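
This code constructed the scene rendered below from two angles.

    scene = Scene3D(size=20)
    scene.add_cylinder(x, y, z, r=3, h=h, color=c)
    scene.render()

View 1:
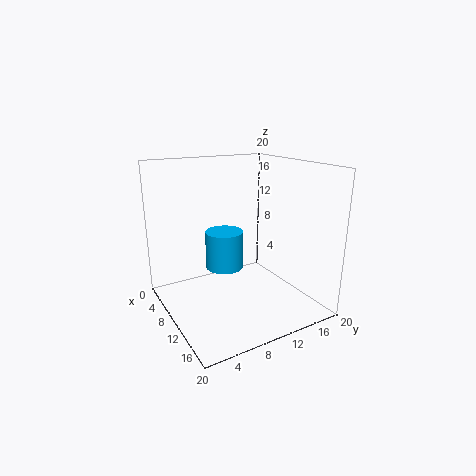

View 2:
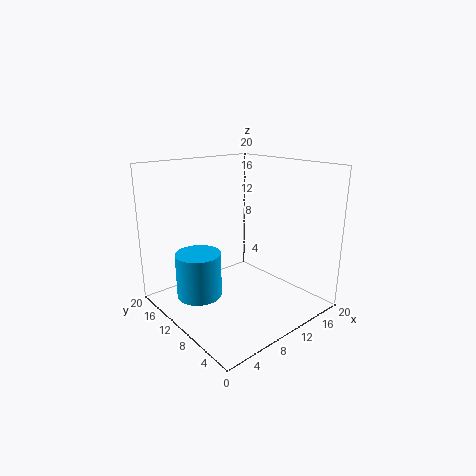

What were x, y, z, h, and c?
x = 4, y = 11, z = 3, h = 6, c = 'deepskyblue'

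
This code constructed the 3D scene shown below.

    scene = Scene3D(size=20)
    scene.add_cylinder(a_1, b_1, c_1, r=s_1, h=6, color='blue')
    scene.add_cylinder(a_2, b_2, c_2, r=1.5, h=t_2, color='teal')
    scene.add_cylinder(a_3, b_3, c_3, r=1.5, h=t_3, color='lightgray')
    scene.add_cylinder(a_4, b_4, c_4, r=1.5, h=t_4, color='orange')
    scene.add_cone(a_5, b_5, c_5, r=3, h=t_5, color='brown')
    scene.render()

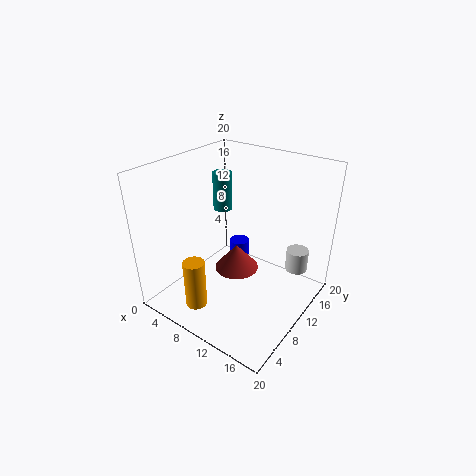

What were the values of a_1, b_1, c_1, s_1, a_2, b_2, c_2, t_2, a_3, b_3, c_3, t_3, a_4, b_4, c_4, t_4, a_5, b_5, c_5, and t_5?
a_1 = 7, b_1 = 14.5, c_1 = 0.5, s_1 = 1.5, a_2 = 3, b_2 = 15.5, c_2 = 10.5, t_2 = 6, a_3 = 17.5, b_3 = 13.5, c_3 = 6, t_3 = 3, a_4 = 7, b_4 = 4, c_4 = 1, t_4 = 7, a_5 = 10.5, b_5 = 9, c_5 = 6, t_5 = 3.5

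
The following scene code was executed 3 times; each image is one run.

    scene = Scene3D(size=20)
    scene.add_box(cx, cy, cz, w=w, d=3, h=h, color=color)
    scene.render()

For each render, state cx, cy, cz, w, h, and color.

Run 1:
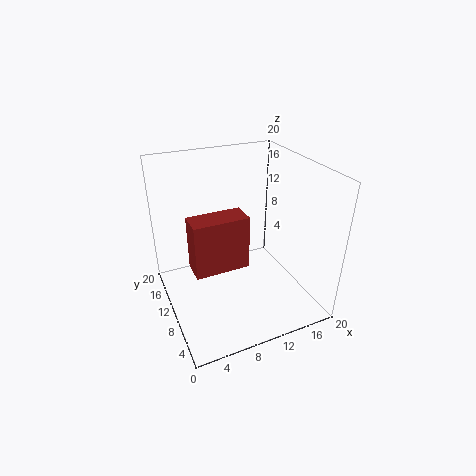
cx = 2, cy = 3.5, cz = 10, w = 6.5, h = 6.5, color = 'brown'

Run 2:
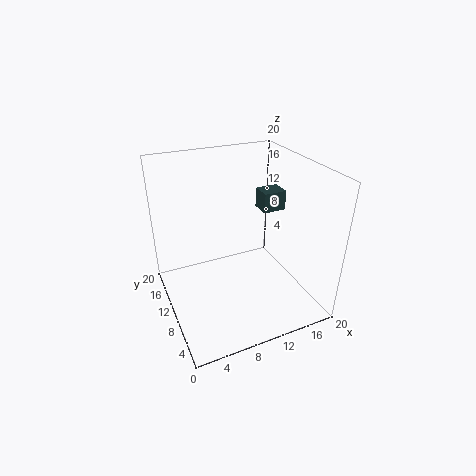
cx = 15.5, cy = 12.5, cz = 11.5, w = 3.5, h = 3, color = 'darkslategray'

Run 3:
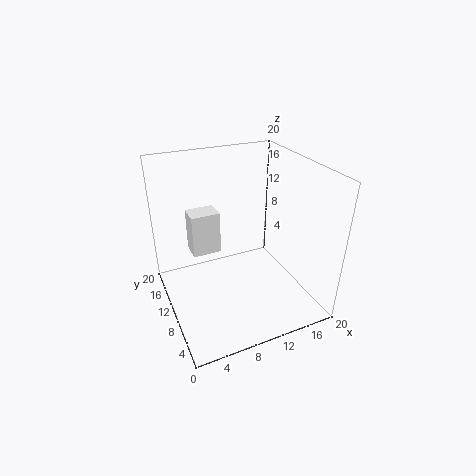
cx = 4, cy = 11.5, cz = 7.5, w = 4, h = 6, color = 'white'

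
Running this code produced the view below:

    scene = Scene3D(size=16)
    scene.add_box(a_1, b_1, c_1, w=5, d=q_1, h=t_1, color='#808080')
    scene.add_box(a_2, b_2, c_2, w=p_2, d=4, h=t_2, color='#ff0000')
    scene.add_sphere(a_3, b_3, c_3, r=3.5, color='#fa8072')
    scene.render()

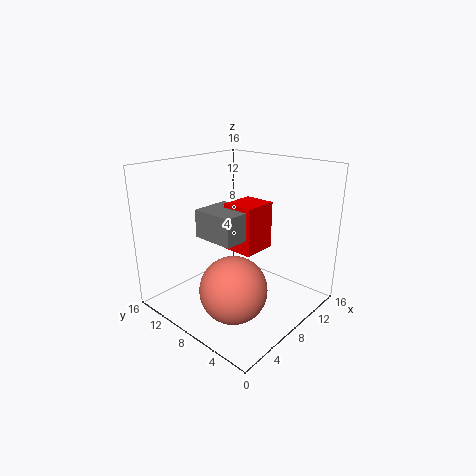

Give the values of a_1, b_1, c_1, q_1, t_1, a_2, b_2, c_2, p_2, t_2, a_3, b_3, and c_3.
a_1 = 7.5; b_1 = 9; c_1 = 6.5; q_1 = 5.5; t_1 = 3.5; a_2 = 10.5; b_2 = 8.5; c_2 = 4.5; p_2 = 4.5; t_2 = 6; a_3 = 4.5; b_3 = 5.5; c_3 = 4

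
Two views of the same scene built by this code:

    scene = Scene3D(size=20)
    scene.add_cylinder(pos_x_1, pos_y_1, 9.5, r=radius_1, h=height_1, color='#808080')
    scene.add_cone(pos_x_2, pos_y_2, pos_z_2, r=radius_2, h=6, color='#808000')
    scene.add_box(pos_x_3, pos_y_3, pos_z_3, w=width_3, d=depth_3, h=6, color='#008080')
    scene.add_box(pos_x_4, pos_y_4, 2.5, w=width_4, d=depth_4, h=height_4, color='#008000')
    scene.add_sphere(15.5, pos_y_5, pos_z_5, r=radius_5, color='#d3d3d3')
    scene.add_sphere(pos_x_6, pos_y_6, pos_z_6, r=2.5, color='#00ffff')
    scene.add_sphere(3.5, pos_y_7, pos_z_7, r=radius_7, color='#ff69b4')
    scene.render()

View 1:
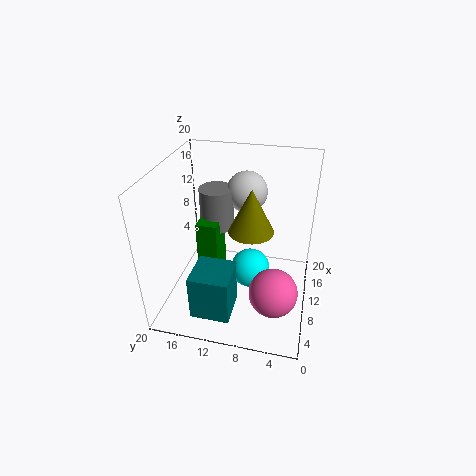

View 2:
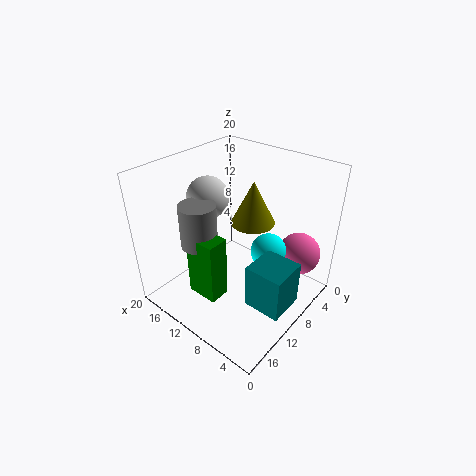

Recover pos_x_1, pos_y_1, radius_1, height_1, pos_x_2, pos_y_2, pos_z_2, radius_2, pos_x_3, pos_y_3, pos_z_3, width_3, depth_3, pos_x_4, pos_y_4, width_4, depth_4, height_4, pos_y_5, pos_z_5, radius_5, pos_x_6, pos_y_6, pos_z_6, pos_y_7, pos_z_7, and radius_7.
pos_x_1 = 13.5, pos_y_1 = 14, radius_1 = 2.5, height_1 = 6, pos_x_2 = 9, pos_y_2 = 8, pos_z_2 = 12, radius_2 = 3, pos_x_3 = 0.5, pos_y_3 = 9, pos_z_3 = 3.5, width_3 = 5, depth_3 = 5, pos_x_4 = 9.5, pos_y_4 = 13, width_4 = 4.5, depth_4 = 3, height_4 = 9, pos_y_5 = 10, pos_z_5 = 14.5, radius_5 = 3, pos_x_6 = 6.5, pos_y_6 = 7.5, pos_z_6 = 8, pos_y_7 = 4, pos_z_7 = 7, radius_7 = 3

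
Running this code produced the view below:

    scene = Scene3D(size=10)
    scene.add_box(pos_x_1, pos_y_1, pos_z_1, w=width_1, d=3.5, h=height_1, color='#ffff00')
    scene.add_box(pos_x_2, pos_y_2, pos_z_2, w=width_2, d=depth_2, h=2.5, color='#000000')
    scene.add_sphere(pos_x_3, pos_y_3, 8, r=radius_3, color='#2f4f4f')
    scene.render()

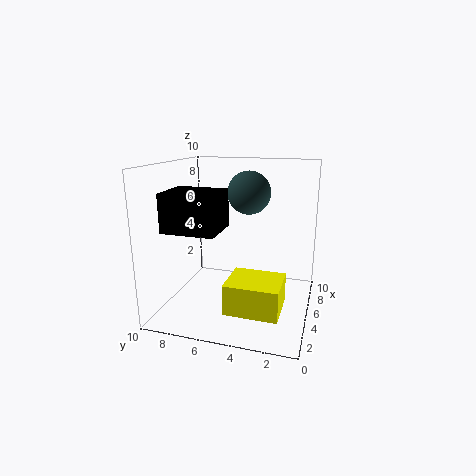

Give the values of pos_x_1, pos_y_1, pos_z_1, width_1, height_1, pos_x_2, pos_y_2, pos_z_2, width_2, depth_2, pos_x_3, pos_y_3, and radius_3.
pos_x_1 = 1.5, pos_y_1 = 1.5, pos_z_1 = 1, width_1 = 3, height_1 = 2, pos_x_2 = 1.5, pos_y_2 = 5.5, pos_z_2 = 6, width_2 = 3, depth_2 = 3.5, pos_x_3 = 6, pos_y_3 = 4.5, radius_3 = 1.5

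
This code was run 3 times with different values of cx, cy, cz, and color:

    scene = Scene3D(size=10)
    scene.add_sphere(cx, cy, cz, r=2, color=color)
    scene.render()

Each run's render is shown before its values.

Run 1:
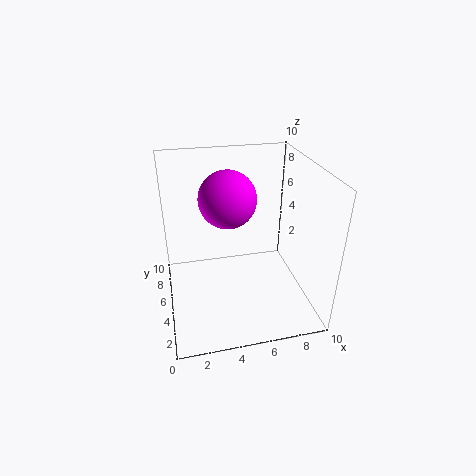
cx = 4.5; cy = 6; cz = 7.5; color = 'magenta'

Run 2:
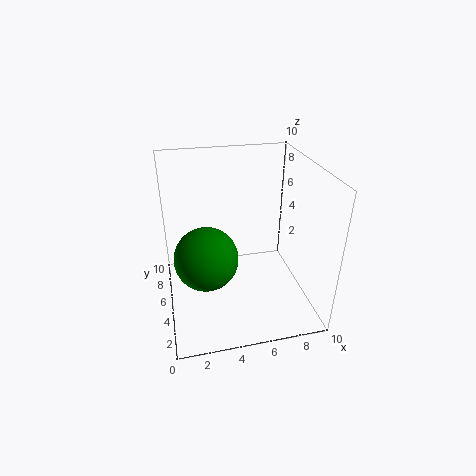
cx = 2.5; cy = 3; cz = 5; color = 'green'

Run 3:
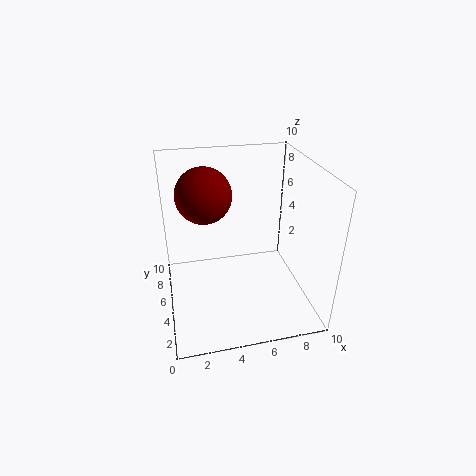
cx = 3; cy = 7; cz = 7.5; color = 'maroon'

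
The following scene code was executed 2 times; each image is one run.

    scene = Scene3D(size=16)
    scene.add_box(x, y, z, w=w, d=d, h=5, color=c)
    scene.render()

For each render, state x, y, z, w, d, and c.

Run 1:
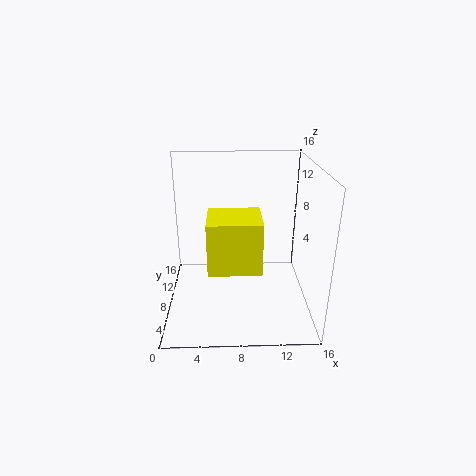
x = 5
y = 1
z = 7.5
w = 5
d = 4.5
c = 'yellow'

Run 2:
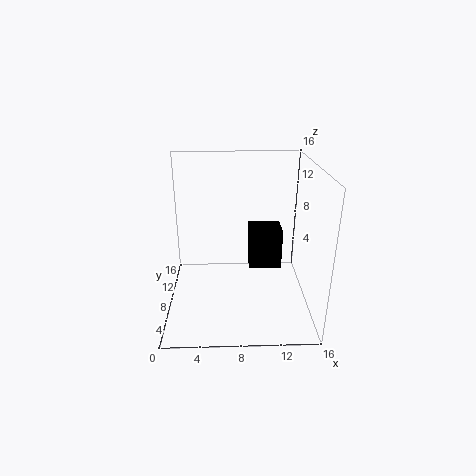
x = 9.5
y = 10.5
z = 2.5
w = 4
d = 3.5
c = 'black'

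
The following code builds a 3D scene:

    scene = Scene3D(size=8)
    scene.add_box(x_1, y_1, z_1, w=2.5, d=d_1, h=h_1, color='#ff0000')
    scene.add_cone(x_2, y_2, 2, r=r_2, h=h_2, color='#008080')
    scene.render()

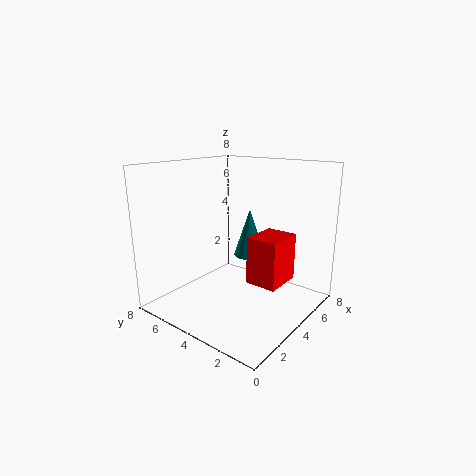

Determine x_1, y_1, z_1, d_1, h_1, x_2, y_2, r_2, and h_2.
x_1 = 5.5, y_1 = 2.5, z_1 = 0.5, d_1 = 2, h_1 = 3, x_2 = 6.5, y_2 = 5, r_2 = 1, h_2 = 3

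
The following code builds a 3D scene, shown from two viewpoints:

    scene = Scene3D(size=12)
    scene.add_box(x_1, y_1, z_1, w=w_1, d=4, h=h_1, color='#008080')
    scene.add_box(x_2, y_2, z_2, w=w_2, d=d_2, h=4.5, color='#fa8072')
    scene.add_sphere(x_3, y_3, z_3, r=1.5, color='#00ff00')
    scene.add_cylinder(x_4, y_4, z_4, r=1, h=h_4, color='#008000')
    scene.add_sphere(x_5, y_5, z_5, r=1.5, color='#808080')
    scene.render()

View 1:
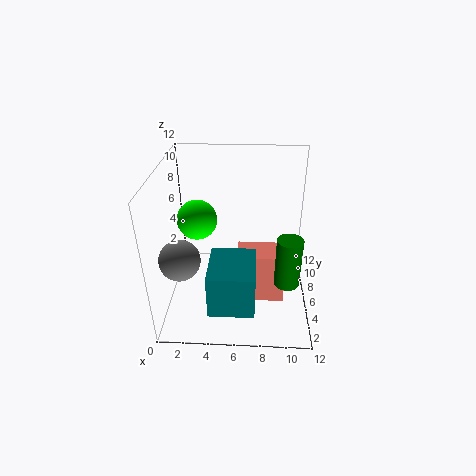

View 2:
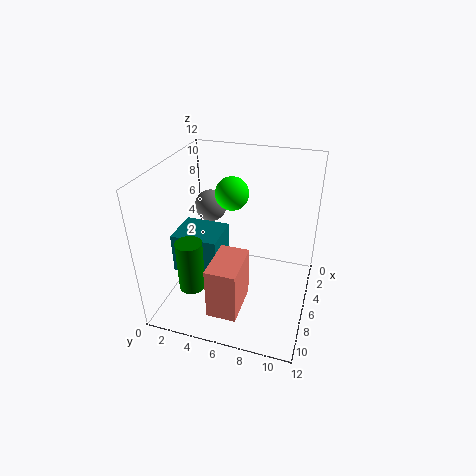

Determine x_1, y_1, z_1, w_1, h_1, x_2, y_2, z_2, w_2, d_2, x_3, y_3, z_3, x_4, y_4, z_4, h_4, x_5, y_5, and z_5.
x_1 = 4, y_1 = 0.5, z_1 = 2.5, w_1 = 3.5, h_1 = 3.5, x_2 = 6, y_2 = 4.5, z_2 = 0.5, w_2 = 4, d_2 = 2.5, x_3 = 3, y_3 = 4.5, z_3 = 8.5, x_4 = 10, y_4 = 3.5, z_4 = 3.5, h_4 = 4, x_5 = 2, y_5 = 2, z_5 = 6.5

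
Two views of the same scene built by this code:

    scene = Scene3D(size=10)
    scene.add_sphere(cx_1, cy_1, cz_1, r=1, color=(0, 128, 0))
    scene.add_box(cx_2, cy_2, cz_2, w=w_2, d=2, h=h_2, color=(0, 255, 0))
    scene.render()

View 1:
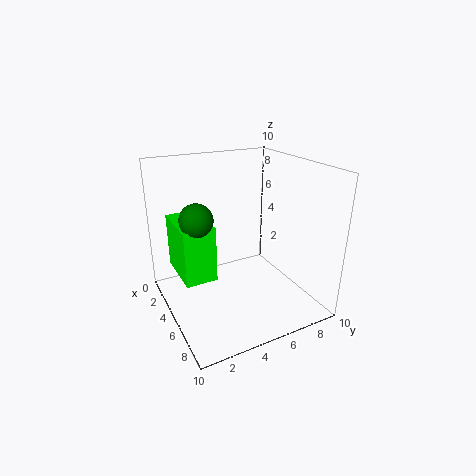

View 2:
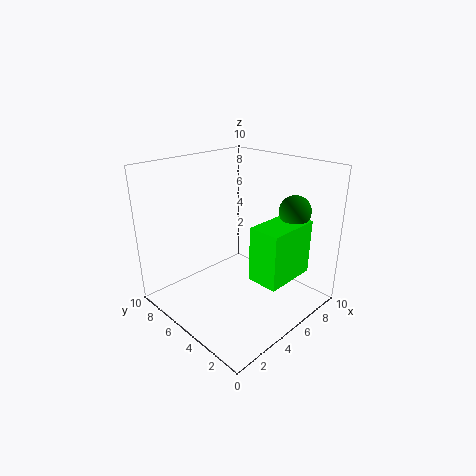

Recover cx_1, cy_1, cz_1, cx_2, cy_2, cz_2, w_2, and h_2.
cx_1 = 6.5
cy_1 = 1.5
cz_1 = 7.5
cx_2 = 3.5
cy_2 = 0.5
cz_2 = 3.5
w_2 = 3.5
h_2 = 3.5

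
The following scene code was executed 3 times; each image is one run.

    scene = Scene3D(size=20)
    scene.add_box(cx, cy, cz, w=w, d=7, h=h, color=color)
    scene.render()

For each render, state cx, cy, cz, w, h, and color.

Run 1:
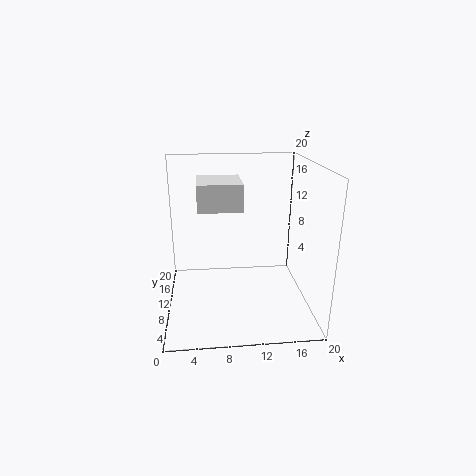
cx = 4.5, cy = 12, cz = 13, w = 6.5, h = 4, color = 'white'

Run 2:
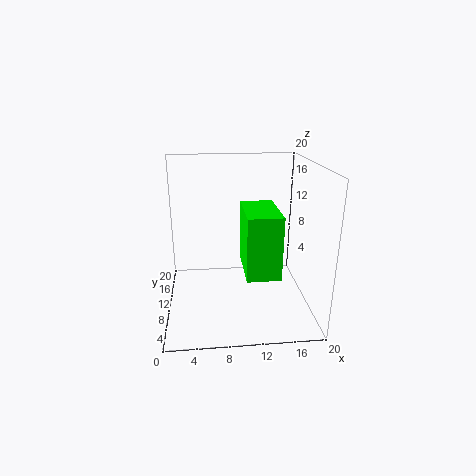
cx = 10, cy = 0.5, cz = 8.5, w = 4, h = 7.5, color = 'lime'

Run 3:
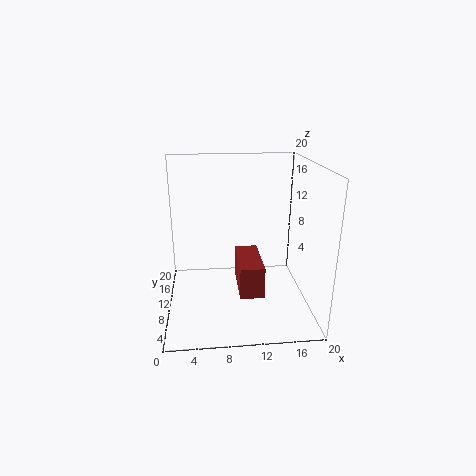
cx = 9.5, cy = 2.5, cz = 5, w = 3, h = 4, color = 'brown'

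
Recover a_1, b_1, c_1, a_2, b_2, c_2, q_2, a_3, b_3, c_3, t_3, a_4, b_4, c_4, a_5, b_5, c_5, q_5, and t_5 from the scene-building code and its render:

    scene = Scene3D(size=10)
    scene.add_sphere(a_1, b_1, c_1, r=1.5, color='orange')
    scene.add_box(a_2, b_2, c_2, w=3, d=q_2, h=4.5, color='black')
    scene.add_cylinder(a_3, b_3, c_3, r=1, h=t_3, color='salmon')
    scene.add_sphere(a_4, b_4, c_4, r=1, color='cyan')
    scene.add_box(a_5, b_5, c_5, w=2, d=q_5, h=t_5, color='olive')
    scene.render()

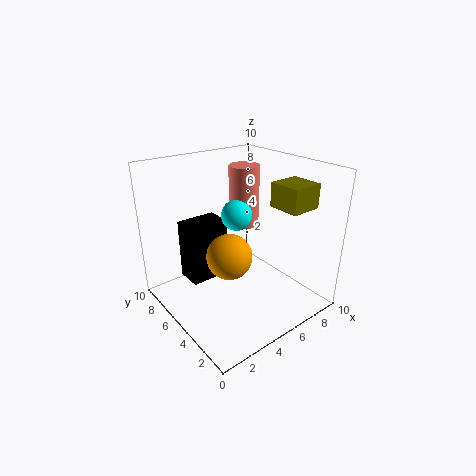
a_1 = 3.5
b_1 = 4
c_1 = 4.5
a_2 = 2.5
b_2 = 7
c_2 = 1
q_2 = 2
a_3 = 5.5
b_3 = 5
c_3 = 6
t_3 = 4
a_4 = 4.5
b_4 = 4.5
c_4 = 7
a_5 = 5.5
b_5 = 0.5
c_5 = 8
q_5 = 2
t_5 = 1.5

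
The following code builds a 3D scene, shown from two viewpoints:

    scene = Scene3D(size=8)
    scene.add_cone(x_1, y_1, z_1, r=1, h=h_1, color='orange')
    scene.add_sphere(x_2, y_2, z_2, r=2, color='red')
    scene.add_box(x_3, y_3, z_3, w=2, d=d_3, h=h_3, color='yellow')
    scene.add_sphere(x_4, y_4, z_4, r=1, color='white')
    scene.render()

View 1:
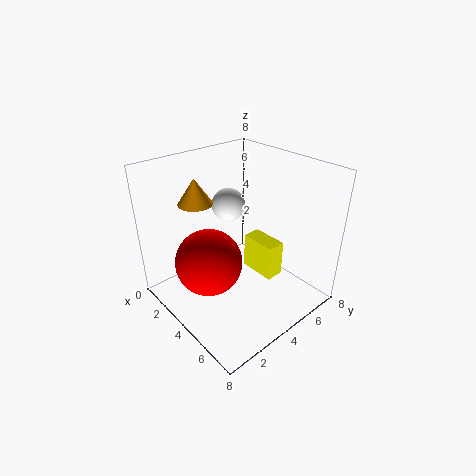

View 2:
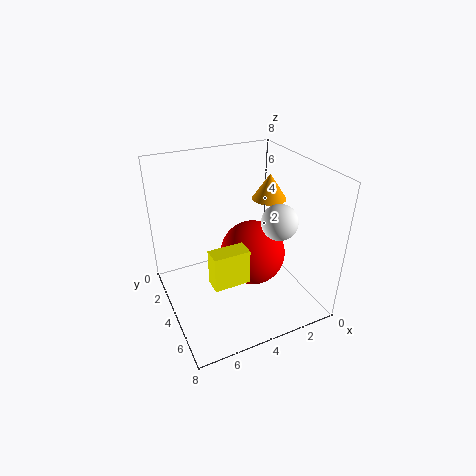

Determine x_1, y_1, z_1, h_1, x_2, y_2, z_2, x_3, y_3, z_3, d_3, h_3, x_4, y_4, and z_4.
x_1 = 1.5; y_1 = 3; z_1 = 5.5; h_1 = 1.5; x_2 = 2.5; y_2 = 3; z_2 = 2; x_3 = 4; y_3 = 4.5; z_3 = 2; d_3 = 1; h_3 = 2; x_4 = 2; y_4 = 5; z_4 = 5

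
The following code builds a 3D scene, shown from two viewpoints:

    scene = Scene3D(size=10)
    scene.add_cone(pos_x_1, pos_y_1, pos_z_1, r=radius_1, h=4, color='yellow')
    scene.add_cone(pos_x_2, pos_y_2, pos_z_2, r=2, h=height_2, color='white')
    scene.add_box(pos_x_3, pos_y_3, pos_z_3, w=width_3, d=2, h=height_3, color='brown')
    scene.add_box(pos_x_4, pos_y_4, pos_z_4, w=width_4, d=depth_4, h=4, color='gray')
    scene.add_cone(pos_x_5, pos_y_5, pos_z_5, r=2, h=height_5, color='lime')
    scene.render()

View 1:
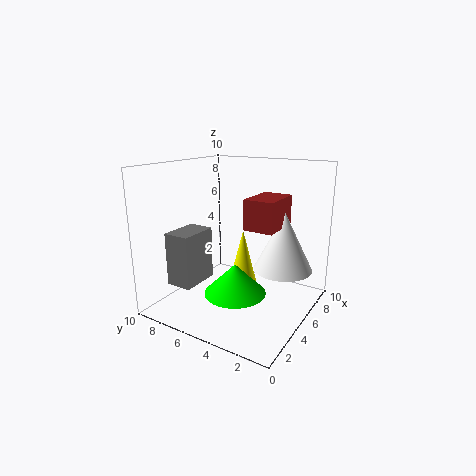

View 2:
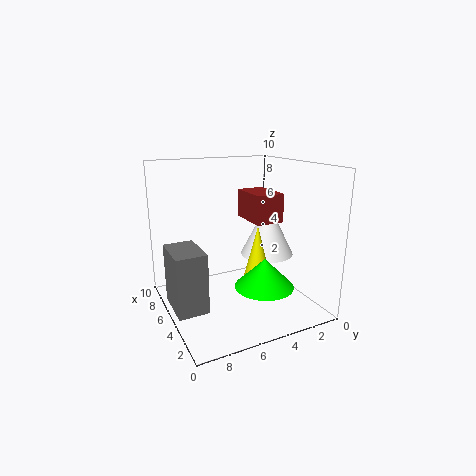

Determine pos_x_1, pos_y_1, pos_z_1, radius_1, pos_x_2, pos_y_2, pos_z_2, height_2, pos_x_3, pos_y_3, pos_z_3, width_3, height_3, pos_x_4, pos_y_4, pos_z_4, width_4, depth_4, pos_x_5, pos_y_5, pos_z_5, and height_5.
pos_x_1 = 4
pos_y_1 = 4
pos_z_1 = 2
radius_1 = 1
pos_x_2 = 6
pos_y_2 = 2
pos_z_2 = 3
height_2 = 4
pos_x_3 = 4
pos_y_3 = 2
pos_z_3 = 6
width_3 = 3
height_3 = 2
pos_x_4 = 3
pos_y_4 = 8
pos_z_4 = 1
width_4 = 3
depth_4 = 2
pos_x_5 = 3
pos_y_5 = 4
pos_z_5 = 2
height_5 = 2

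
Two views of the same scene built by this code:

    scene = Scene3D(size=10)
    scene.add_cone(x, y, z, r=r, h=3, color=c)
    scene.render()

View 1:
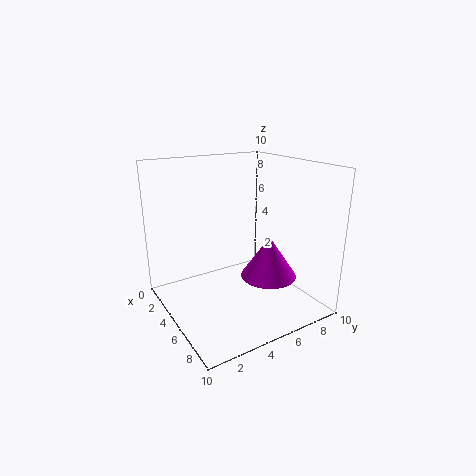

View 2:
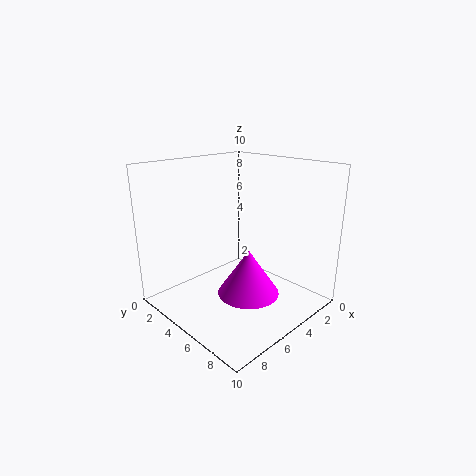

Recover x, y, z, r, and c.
x = 6; y = 7; z = 2; r = 2; c = 'magenta'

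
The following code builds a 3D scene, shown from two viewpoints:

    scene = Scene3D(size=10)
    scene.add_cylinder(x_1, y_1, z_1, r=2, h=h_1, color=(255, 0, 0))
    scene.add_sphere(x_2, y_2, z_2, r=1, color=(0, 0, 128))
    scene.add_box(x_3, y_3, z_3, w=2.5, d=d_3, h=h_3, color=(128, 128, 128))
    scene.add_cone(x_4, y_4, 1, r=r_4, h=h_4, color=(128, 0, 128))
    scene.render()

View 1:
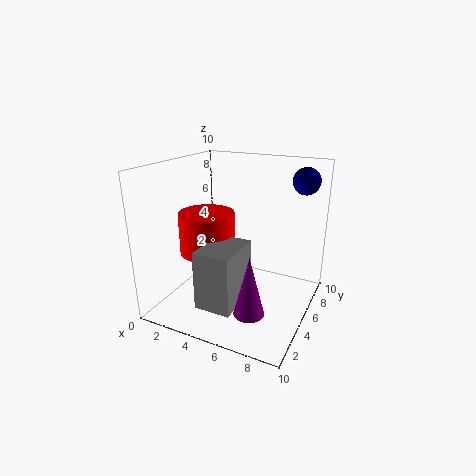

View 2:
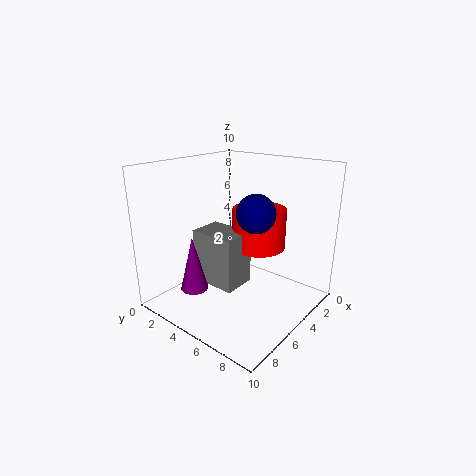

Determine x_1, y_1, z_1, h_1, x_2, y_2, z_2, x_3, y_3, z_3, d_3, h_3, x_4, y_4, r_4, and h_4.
x_1 = 2.5
y_1 = 5
z_1 = 3.5
h_1 = 3
x_2 = 8.5
y_2 = 9
z_2 = 8.5
x_3 = 3.5
y_3 = 1.5
z_3 = 1
d_3 = 3.5
h_3 = 4
x_4 = 7
y_4 = 2.5
r_4 = 1
h_4 = 4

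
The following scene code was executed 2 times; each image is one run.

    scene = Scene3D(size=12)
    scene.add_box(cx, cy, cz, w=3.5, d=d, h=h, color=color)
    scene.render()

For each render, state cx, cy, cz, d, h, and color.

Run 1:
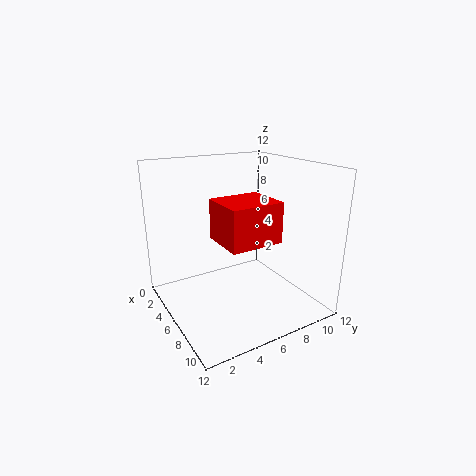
cx = 7; cy = 3; cz = 7; d = 4; h = 3; color = 'red'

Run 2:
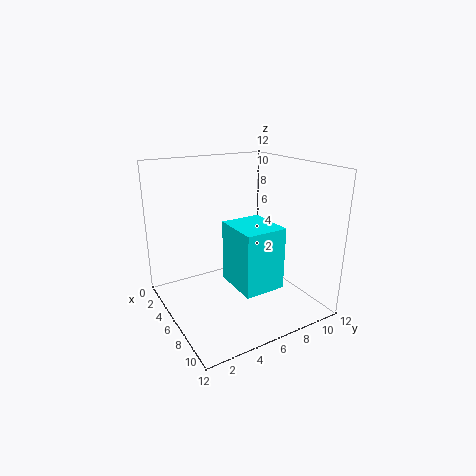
cx = 8; cy = 3.5; cz = 4; d = 3; h = 4.5; color = 'cyan'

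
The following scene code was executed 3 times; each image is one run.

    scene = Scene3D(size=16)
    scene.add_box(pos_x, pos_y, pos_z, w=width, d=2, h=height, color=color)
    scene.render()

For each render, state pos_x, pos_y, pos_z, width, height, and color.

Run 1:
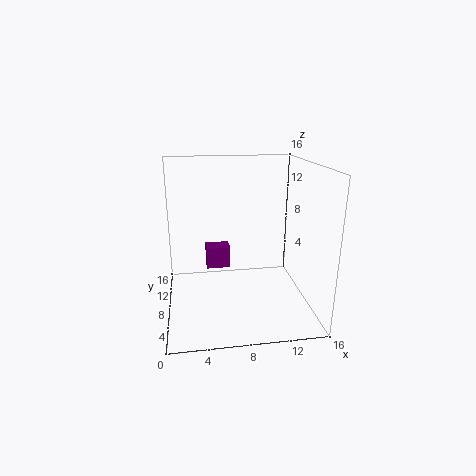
pos_x = 4.5; pos_y = 9; pos_z = 4; width = 2.75; height = 2.5; color = 'purple'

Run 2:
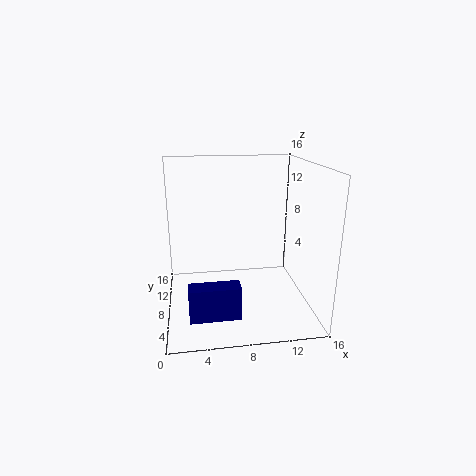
pos_x = 2.25; pos_y = 3.75; pos_z = 0.25; width = 5.5; height = 3.75; color = 'navy'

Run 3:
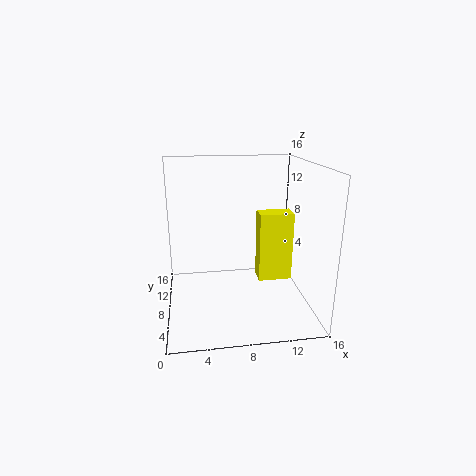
pos_x = 9.75; pos_y = 4.75; pos_z = 4.25; width = 3.5; height = 7.25; color = 'yellow'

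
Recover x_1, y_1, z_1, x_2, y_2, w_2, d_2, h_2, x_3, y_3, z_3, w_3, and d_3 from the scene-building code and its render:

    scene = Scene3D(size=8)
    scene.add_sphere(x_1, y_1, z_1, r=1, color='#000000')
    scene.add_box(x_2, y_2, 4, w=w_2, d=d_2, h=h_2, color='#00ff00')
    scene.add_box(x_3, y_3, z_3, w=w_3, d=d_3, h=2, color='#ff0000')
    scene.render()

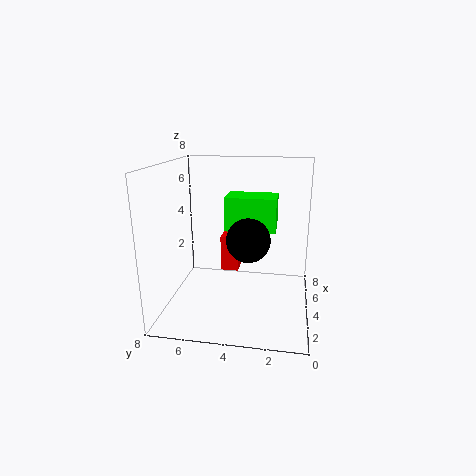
x_1 = 1; y_1 = 3; z_1 = 5; x_2 = 5; y_2 = 2; w_2 = 2; d_2 = 3; h_2 = 2; x_3 = 4; y_3 = 4; z_3 = 2; w_3 = 2; d_3 = 1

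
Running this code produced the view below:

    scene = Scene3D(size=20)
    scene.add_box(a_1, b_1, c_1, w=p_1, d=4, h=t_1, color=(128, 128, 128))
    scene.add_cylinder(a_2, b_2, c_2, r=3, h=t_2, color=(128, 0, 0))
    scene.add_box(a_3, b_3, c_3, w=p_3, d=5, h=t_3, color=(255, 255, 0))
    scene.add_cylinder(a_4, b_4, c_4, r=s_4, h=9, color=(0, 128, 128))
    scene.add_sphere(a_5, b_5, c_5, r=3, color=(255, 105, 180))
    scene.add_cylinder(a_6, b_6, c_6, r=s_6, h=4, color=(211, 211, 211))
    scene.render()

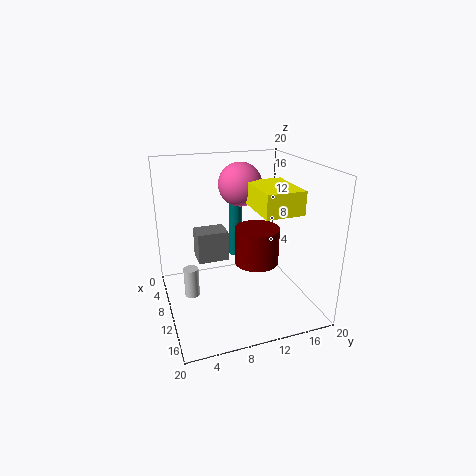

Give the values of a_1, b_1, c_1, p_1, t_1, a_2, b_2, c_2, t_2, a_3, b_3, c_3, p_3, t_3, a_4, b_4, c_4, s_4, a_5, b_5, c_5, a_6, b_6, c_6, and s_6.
a_1 = 9
b_1 = 4
c_1 = 8
p_1 = 3
t_1 = 4
a_2 = 12
b_2 = 12
c_2 = 7
t_2 = 5
a_3 = 10
b_3 = 11
c_3 = 15
p_3 = 7
t_3 = 3
a_4 = 3
b_4 = 12
c_4 = 4
s_4 = 1
a_5 = 8
b_5 = 11
c_5 = 17
a_6 = 11
b_6 = 3
c_6 = 3
s_6 = 1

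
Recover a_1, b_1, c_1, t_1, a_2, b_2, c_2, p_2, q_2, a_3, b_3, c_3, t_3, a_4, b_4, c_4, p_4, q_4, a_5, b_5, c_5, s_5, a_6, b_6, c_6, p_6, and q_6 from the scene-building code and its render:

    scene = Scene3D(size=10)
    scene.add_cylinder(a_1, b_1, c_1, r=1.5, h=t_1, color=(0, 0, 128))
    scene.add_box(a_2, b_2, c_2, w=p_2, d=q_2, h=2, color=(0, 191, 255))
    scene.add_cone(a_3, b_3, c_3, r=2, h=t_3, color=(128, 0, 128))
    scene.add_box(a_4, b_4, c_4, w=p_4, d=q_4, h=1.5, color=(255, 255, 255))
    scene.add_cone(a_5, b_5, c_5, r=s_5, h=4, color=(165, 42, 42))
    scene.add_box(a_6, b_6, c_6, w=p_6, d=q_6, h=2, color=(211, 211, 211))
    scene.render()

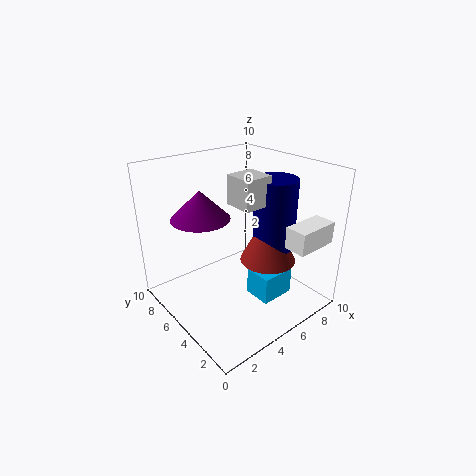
a_1 = 7.5
b_1 = 4
c_1 = 4
t_1 = 5
a_2 = 5.5
b_2 = 2.5
c_2 = 0.5
p_2 = 2.5
q_2 = 2
a_3 = 3
b_3 = 6.5
c_3 = 6.5
t_3 = 2
a_4 = 6.5
b_4 = 0.5
c_4 = 5
p_4 = 3
q_4 = 1.5
a_5 = 7
b_5 = 4
c_5 = 3
s_5 = 2
a_6 = 4.5
b_6 = 3.5
c_6 = 7.5
p_6 = 2
q_6 = 2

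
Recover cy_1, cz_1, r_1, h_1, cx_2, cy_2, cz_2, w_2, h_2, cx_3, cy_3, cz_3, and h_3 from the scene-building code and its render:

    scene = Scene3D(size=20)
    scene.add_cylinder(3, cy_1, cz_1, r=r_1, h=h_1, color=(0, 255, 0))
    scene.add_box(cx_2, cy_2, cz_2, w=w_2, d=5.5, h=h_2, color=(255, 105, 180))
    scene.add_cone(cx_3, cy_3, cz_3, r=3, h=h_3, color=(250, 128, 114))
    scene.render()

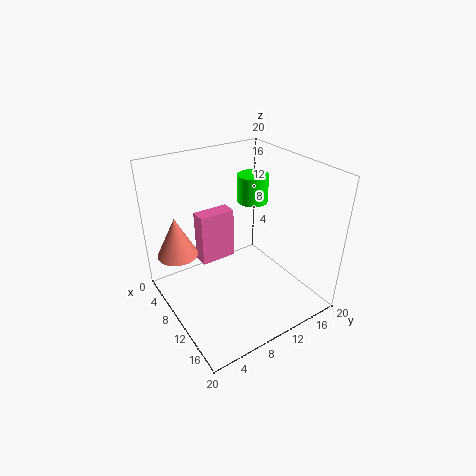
cy_1 = 17.5, cz_1 = 11, r_1 = 2.5, h_1 = 4.5, cx_2 = 2.5, cy_2 = 7, cz_2 = 3.5, w_2 = 2.5, h_2 = 8, cx_3 = 3.5, cy_3 = 3.5, cz_3 = 6, h_3 = 6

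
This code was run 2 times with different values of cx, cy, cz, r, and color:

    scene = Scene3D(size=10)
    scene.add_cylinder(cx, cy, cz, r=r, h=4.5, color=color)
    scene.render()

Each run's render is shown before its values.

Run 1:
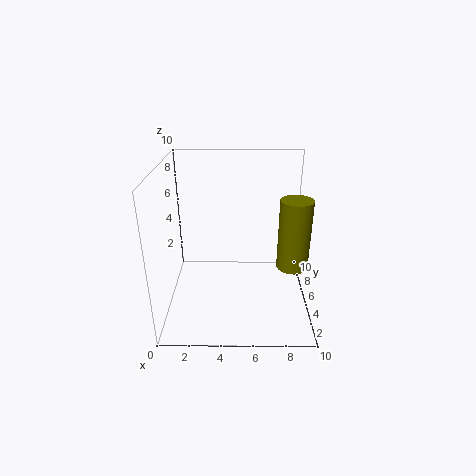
cx = 8.5; cy = 3; cz = 4; r = 1; color = 'olive'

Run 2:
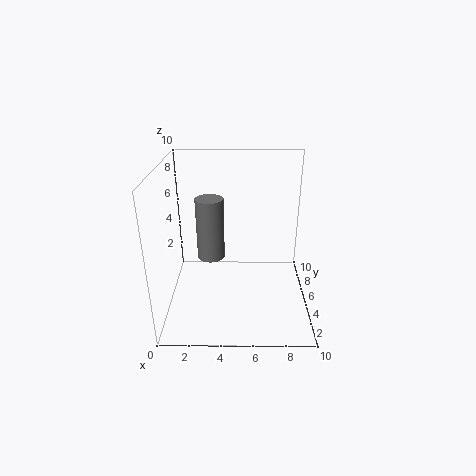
cx = 3; cy = 6; cz = 3; r = 1; color = 'gray'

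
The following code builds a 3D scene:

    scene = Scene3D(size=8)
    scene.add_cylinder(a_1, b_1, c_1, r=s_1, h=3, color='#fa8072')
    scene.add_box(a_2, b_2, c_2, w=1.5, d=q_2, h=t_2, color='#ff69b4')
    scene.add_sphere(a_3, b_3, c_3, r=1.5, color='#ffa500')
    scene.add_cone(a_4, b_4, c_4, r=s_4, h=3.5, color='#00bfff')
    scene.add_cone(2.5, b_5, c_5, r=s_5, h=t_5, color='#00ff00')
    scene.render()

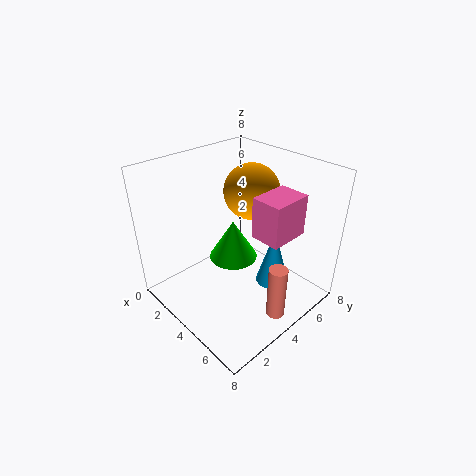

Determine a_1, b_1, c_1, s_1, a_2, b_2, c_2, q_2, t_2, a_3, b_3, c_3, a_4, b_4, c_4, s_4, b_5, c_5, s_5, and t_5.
a_1 = 7
b_1 = 4
c_1 = 0.5
s_1 = 0.5
a_2 = 6
b_2 = 3
c_2 = 5.5
q_2 = 2
t_2 = 2
a_3 = 4
b_3 = 5
c_3 = 6.5
a_4 = 5
b_4 = 6
c_4 = 0.5
s_4 = 1
b_5 = 5
c_5 = 1.5
s_5 = 1.5
t_5 = 2.5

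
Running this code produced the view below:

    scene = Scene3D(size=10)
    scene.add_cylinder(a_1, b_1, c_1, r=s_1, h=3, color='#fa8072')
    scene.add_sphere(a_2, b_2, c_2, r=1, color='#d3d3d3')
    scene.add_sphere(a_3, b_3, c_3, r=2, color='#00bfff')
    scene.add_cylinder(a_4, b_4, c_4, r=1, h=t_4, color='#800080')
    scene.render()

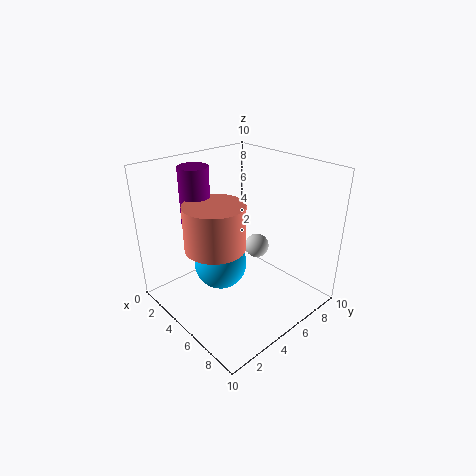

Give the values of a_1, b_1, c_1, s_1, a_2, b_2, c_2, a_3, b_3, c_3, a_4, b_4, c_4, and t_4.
a_1 = 5, b_1 = 3, c_1 = 5, s_1 = 2, a_2 = 3, b_2 = 9, c_2 = 2, a_3 = 3, b_3 = 5, c_3 = 2, a_4 = 3, b_4 = 3, c_4 = 6, t_4 = 4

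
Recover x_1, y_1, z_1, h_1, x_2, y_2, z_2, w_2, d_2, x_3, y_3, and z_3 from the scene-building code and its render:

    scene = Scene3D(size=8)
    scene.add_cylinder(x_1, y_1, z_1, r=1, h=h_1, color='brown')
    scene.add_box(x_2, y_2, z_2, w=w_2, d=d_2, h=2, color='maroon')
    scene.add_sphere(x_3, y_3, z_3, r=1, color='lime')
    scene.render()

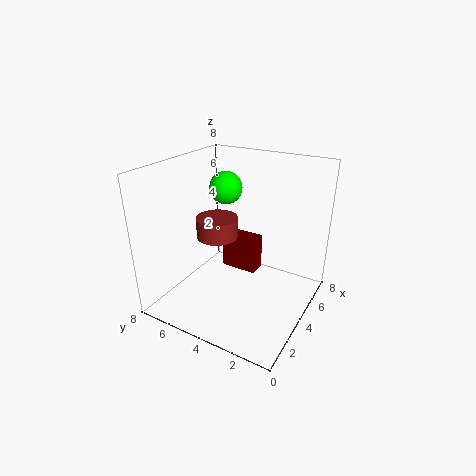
x_1 = 2; y_1 = 4; z_1 = 5; h_1 = 1; x_2 = 4; y_2 = 3; z_2 = 2; w_2 = 1; d_2 = 2; x_3 = 6; y_3 = 6; z_3 = 6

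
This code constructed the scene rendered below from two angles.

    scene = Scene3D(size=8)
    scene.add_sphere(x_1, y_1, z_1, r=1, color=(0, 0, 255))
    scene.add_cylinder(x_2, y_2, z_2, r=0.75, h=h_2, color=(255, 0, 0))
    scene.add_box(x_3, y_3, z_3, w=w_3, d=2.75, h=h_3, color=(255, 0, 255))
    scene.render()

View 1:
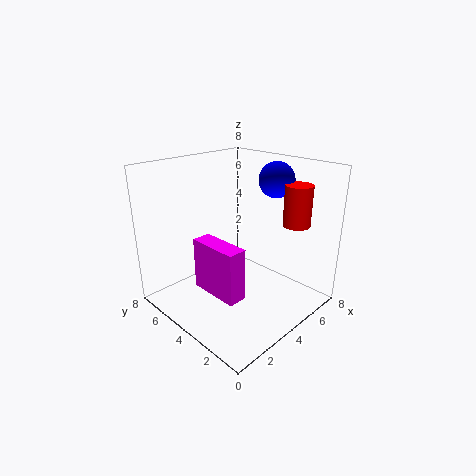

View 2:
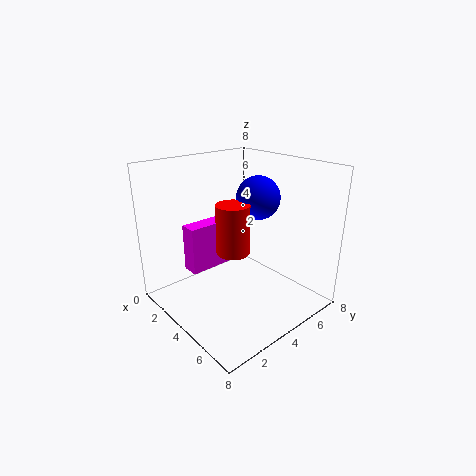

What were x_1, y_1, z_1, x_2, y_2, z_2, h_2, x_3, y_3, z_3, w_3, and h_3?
x_1 = 6.25; y_1 = 3.25; z_1 = 7; x_2 = 6.25; y_2 = 1.75; z_2 = 4.75; h_2 = 2.25; x_3 = 1.5; y_3 = 2; z_3 = 1.75; w_3 = 1; h_3 = 2.75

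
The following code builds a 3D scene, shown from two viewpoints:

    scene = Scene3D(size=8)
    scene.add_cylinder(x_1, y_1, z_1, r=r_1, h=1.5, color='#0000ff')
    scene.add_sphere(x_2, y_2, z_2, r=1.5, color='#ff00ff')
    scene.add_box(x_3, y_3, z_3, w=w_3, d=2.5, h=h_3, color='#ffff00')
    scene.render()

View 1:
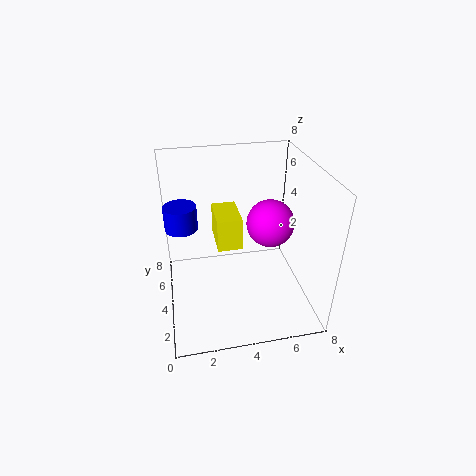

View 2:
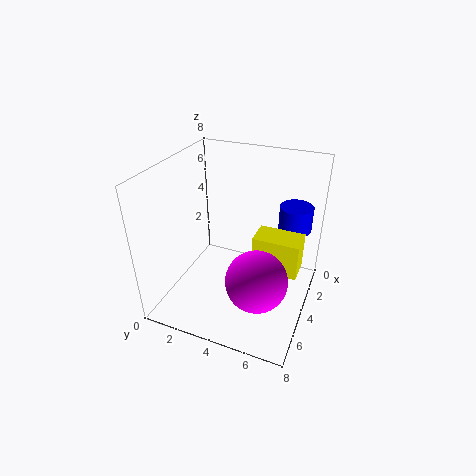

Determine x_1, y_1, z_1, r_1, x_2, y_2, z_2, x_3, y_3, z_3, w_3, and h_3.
x_1 = 1
y_1 = 6.5
z_1 = 3.5
r_1 = 1
x_2 = 6.5
y_2 = 6
z_2 = 3.5
x_3 = 3
y_3 = 5
z_3 = 2.5
w_3 = 1.5
h_3 = 2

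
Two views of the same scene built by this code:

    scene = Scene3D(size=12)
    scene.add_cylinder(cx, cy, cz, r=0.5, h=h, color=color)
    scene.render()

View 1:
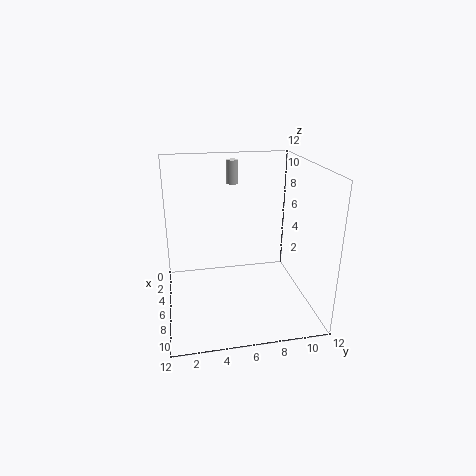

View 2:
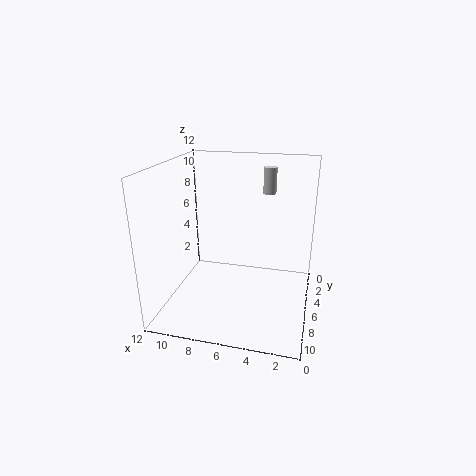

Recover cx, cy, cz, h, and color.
cx = 3.5; cy = 6; cz = 10; h = 2; color = 'lightgray'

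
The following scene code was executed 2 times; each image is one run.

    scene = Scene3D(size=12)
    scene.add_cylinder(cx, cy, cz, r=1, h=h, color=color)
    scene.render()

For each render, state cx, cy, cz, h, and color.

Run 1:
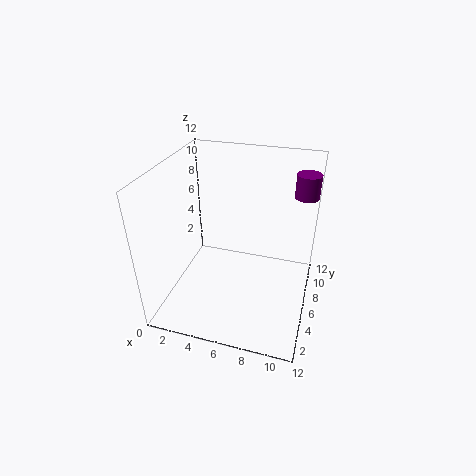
cx = 11
cy = 9
cz = 9
h = 2
color = 'purple'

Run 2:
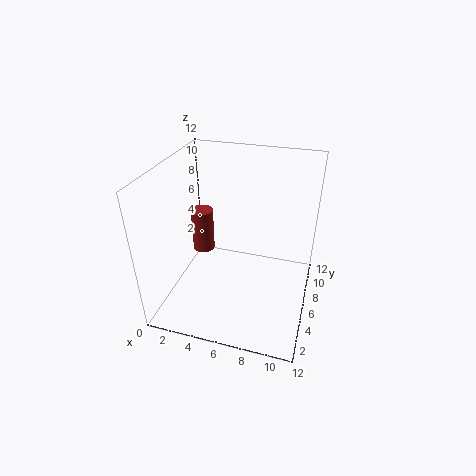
cx = 2
cy = 8
cz = 3
h = 4
color = 'brown'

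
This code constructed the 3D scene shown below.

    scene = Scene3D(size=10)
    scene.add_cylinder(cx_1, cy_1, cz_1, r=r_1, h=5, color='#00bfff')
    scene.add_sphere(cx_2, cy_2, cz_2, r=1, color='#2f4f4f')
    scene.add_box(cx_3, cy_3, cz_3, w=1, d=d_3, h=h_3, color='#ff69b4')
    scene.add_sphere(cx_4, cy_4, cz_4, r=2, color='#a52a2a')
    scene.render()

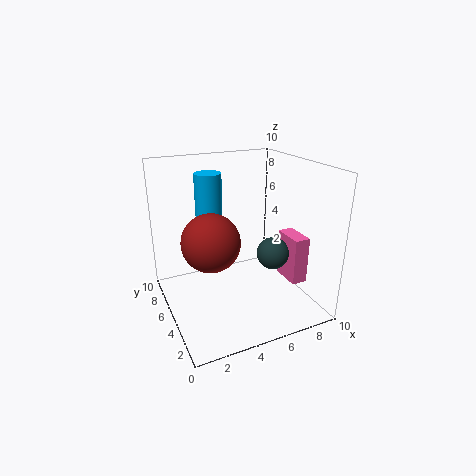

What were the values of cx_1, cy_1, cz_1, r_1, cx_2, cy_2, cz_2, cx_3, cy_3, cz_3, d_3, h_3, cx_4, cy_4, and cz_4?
cx_1 = 4, cy_1 = 8, cz_1 = 4, r_1 = 1, cx_2 = 6, cy_2 = 2, cz_2 = 5, cx_3 = 7, cy_3 = 1, cz_3 = 3, d_3 = 2, h_3 = 3, cx_4 = 3, cy_4 = 5, cz_4 = 5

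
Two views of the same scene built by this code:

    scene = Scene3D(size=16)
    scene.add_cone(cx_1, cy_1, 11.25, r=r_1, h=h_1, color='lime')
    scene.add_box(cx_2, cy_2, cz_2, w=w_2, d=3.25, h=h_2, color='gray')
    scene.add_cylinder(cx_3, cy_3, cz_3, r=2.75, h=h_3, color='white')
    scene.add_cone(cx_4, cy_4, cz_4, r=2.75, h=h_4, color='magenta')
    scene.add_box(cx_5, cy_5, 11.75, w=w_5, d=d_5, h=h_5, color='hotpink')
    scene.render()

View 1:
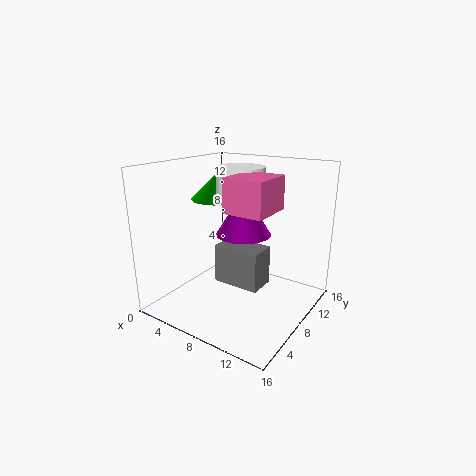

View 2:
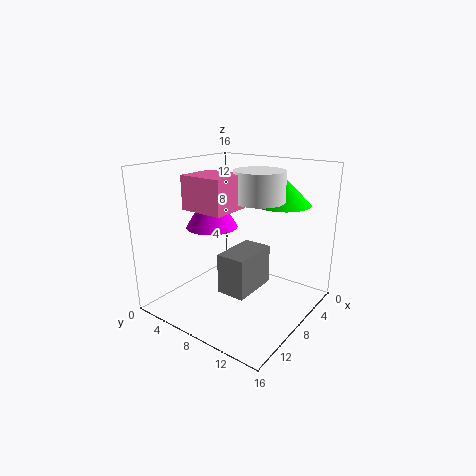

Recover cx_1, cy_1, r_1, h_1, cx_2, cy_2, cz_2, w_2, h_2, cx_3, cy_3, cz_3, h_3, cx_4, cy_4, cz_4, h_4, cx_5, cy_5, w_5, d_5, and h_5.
cx_1 = 3.25; cy_1 = 10.75; r_1 = 3.25; h_1 = 3.25; cx_2 = 5.25; cy_2 = 7.25; cz_2 = 2.25; w_2 = 5.5; h_2 = 4.5; cx_3 = 7; cy_3 = 10; cz_3 = 12.25; h_3 = 3.25; cx_4 = 10; cy_4 = 6; cz_4 = 9.5; h_4 = 4.5; cx_5 = 8.5; cy_5 = 4.5; w_5 = 4.25; d_5 = 4.75; h_5 = 3.5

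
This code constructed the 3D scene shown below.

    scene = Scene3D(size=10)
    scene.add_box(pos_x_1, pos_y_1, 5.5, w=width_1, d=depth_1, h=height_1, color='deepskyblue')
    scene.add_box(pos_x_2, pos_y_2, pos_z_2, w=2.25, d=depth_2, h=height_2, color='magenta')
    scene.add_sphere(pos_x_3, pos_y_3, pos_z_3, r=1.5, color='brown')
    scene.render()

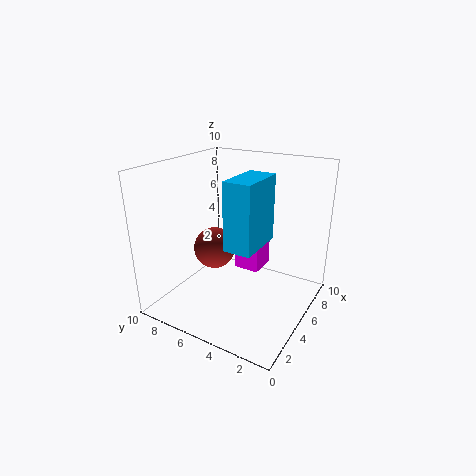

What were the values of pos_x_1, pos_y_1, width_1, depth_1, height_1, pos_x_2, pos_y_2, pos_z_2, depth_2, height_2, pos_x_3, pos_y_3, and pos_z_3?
pos_x_1 = 2
pos_y_1 = 2.5
width_1 = 3.25
depth_1 = 1.75
height_1 = 4.25
pos_x_2 = 7.5
pos_y_2 = 4.75
pos_z_2 = 1
depth_2 = 2
height_2 = 2.75
pos_x_3 = 5
pos_y_3 = 7
pos_z_3 = 3.75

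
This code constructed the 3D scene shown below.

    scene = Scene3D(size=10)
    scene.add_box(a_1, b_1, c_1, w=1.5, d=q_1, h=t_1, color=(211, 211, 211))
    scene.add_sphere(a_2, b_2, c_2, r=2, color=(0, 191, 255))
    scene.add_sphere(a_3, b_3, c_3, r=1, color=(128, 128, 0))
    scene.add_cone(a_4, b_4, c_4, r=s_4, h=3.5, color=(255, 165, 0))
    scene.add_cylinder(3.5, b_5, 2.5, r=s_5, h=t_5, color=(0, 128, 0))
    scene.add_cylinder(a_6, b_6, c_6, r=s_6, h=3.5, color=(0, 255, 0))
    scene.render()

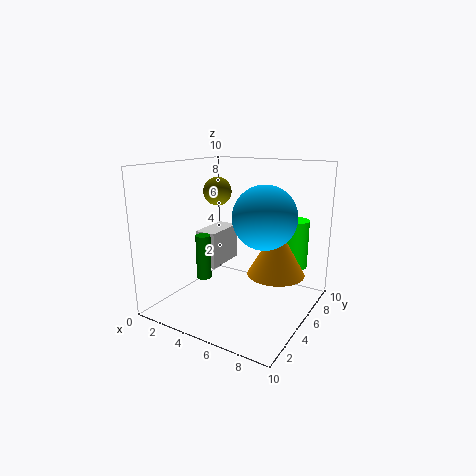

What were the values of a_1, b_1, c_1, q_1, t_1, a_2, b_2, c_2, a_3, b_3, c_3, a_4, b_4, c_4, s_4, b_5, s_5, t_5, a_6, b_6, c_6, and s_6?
a_1 = 2.5
b_1 = 3.5
c_1 = 3
q_1 = 3
t_1 = 2.5
a_2 = 7.5
b_2 = 4
c_2 = 7
a_3 = 3
b_3 = 5.5
c_3 = 8
a_4 = 7.5
b_4 = 6
c_4 = 2.5
s_4 = 2
b_5 = 3
s_5 = 0.5
t_5 = 3
a_6 = 8
b_6 = 8
c_6 = 2.5
s_6 = 1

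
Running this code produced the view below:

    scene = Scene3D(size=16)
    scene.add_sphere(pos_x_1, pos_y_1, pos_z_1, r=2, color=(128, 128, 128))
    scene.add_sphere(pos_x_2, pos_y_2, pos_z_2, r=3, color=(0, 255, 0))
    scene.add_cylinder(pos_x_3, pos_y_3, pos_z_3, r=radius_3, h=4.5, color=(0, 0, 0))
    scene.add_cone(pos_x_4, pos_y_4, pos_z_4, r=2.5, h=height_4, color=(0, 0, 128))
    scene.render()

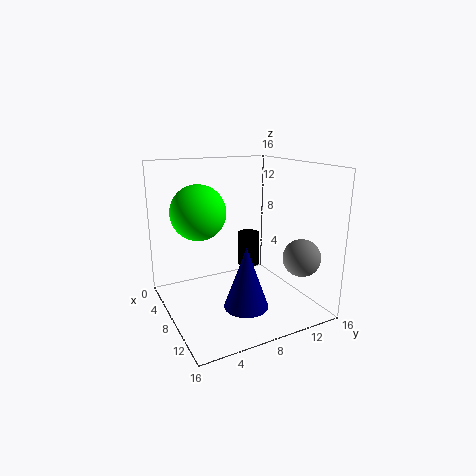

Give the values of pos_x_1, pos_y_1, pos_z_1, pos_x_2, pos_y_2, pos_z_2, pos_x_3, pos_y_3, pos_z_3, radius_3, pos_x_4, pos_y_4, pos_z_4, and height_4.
pos_x_1 = 13; pos_y_1 = 13; pos_z_1 = 6.5; pos_x_2 = 6.5; pos_y_2 = 4; pos_z_2 = 11; pos_x_3 = 1.5; pos_y_3 = 13; pos_z_3 = 1.5; radius_3 = 1.5; pos_x_4 = 10; pos_y_4 = 8; pos_z_4 = 0.5; height_4 = 7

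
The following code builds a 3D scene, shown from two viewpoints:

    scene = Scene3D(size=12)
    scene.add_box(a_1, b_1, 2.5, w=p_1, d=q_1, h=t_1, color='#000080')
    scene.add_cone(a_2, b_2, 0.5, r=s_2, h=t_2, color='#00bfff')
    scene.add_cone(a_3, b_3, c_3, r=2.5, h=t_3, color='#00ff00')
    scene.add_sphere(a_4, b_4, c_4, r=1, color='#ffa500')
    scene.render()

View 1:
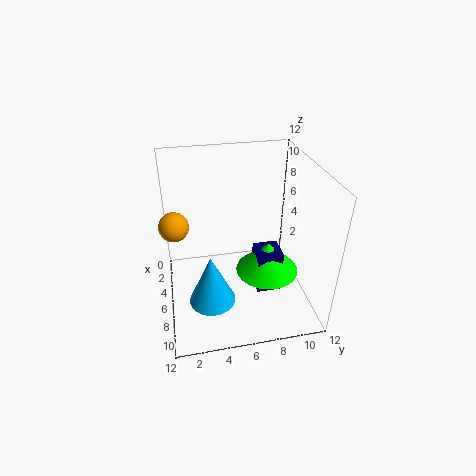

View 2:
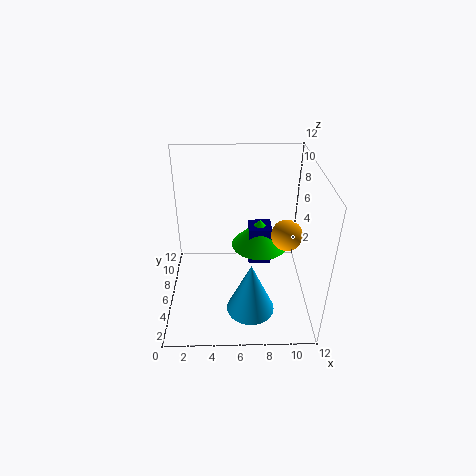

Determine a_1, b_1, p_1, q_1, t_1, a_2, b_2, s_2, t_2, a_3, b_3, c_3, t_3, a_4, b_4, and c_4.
a_1 = 7; b_1 = 7; p_1 = 2; q_1 = 2; t_1 = 3.5; a_2 = 7; b_2 = 3.5; s_2 = 2; t_2 = 4.5; a_3 = 8; b_3 = 8; c_3 = 4; t_3 = 2.5; a_4 = 9; b_4 = 1; c_4 = 9.5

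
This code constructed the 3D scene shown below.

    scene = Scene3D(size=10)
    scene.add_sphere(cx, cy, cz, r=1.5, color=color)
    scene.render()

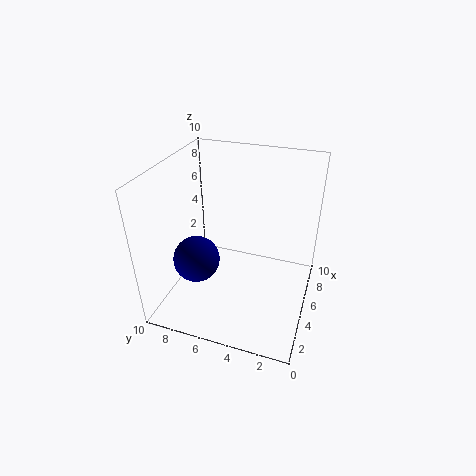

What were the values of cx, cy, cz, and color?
cx = 2.5
cy = 7
cz = 4.5
color = 'navy'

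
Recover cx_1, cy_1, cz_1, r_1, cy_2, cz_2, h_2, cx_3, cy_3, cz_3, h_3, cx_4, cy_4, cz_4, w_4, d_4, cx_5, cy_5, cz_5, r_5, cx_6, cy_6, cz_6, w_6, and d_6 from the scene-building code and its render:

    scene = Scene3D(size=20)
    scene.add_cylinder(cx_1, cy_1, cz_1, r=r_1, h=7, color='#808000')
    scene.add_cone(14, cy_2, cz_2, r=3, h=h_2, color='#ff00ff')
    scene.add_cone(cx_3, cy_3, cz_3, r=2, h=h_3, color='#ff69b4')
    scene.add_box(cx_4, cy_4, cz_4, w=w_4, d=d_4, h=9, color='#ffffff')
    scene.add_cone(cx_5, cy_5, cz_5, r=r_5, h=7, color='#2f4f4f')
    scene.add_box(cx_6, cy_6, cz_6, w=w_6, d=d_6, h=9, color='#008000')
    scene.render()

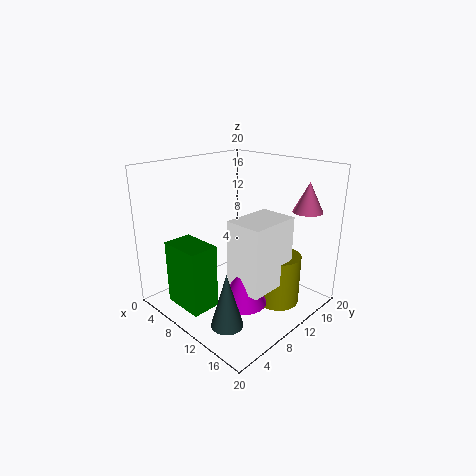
cx_1 = 15; cy_1 = 13; cz_1 = 1; r_1 = 3; cy_2 = 7; cz_2 = 3; h_2 = 6; cx_3 = 17; cy_3 = 16; cz_3 = 14; h_3 = 4; cx_4 = 12; cy_4 = 6; cz_4 = 5; w_4 = 5; d_4 = 7; cx_5 = 15; cy_5 = 3; cz_5 = 2; r_5 = 2; cx_6 = 4; cy_6 = 2; cz_6 = 1; w_6 = 6; d_6 = 4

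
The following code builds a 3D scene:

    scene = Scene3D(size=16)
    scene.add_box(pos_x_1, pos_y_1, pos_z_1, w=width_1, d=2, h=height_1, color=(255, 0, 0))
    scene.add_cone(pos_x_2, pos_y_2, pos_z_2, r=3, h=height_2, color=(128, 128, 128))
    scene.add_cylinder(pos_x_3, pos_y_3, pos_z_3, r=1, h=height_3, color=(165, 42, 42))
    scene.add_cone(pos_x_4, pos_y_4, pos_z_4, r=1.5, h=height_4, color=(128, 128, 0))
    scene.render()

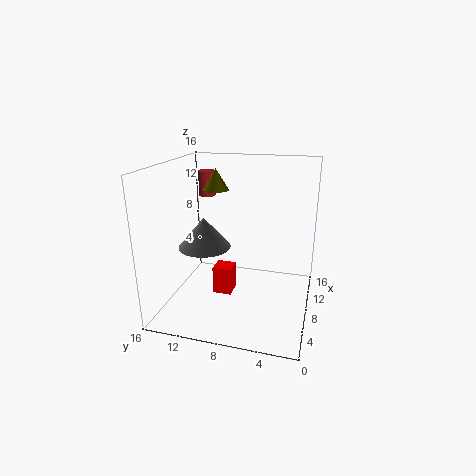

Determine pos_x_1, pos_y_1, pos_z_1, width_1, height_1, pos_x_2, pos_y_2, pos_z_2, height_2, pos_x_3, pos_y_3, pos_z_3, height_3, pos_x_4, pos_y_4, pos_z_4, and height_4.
pos_x_1 = 5
pos_y_1 = 8
pos_z_1 = 2.5
width_1 = 2
height_1 = 3
pos_x_2 = 8
pos_y_2 = 12
pos_z_2 = 6.5
height_2 = 3.5
pos_x_3 = 12
pos_y_3 = 13
pos_z_3 = 11.5
height_3 = 3
pos_x_4 = 11
pos_y_4 = 11.5
pos_z_4 = 12.5
height_4 = 2.5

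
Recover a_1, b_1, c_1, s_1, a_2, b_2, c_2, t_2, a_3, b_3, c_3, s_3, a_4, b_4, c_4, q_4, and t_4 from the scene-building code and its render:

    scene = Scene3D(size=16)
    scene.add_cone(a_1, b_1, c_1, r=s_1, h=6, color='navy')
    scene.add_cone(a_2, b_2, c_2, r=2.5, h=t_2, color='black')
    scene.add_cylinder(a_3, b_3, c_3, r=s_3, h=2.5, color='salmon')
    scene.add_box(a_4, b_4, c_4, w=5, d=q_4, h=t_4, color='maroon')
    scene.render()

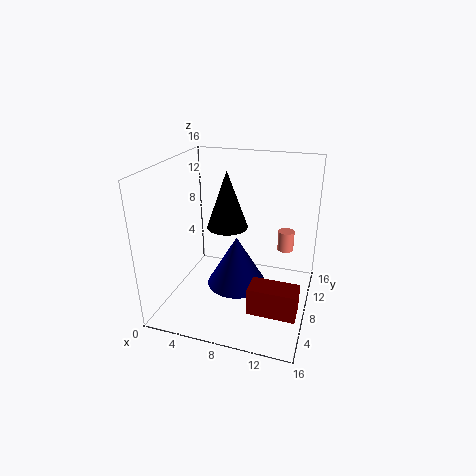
a_1 = 7.5; b_1 = 9; c_1 = 1.5; s_1 = 3.5; a_2 = 5.5; b_2 = 11.5; c_2 = 7.5; t_2 = 7; a_3 = 12.5; b_3 = 13.5; c_3 = 4.5; s_3 = 1; a_4 = 10.5; b_4 = 3; c_4 = 2; q_4 = 2.5; t_4 = 3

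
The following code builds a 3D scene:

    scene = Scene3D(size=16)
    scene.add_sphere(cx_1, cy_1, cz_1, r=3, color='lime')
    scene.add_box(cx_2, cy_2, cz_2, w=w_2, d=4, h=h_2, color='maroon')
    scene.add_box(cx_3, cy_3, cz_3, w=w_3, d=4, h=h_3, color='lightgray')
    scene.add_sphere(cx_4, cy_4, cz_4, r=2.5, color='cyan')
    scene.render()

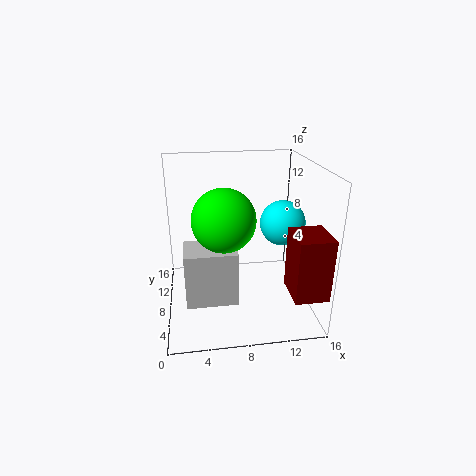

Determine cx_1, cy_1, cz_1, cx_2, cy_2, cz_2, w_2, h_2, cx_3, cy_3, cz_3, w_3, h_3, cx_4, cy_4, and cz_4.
cx_1 = 6, cy_1 = 3.5, cz_1 = 12, cx_2 = 12.5, cy_2 = 0.5, cz_2 = 4, w_2 = 3.5, h_2 = 6.5, cx_3 = 2, cy_3 = 4, cz_3 = 2, w_3 = 5.5, h_3 = 6, cx_4 = 13, cy_4 = 8, cz_4 = 9.5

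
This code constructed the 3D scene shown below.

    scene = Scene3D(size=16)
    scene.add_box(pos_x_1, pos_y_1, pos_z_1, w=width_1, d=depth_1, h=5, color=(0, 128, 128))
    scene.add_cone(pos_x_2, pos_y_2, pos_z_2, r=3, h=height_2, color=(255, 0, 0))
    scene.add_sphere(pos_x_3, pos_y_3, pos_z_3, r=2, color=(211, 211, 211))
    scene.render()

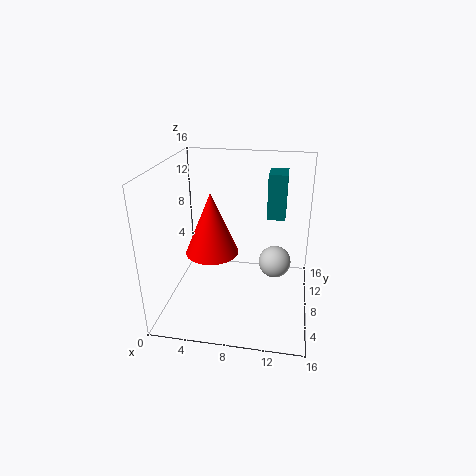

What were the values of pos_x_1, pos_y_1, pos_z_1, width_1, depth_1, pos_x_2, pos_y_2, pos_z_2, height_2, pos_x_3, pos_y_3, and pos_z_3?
pos_x_1 = 11, pos_y_1 = 9, pos_z_1 = 10, width_1 = 2, depth_1 = 3, pos_x_2 = 5, pos_y_2 = 8, pos_z_2 = 6, height_2 = 7, pos_x_3 = 12, pos_y_3 = 12, pos_z_3 = 3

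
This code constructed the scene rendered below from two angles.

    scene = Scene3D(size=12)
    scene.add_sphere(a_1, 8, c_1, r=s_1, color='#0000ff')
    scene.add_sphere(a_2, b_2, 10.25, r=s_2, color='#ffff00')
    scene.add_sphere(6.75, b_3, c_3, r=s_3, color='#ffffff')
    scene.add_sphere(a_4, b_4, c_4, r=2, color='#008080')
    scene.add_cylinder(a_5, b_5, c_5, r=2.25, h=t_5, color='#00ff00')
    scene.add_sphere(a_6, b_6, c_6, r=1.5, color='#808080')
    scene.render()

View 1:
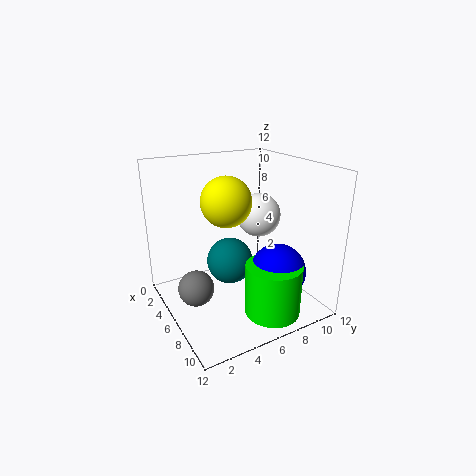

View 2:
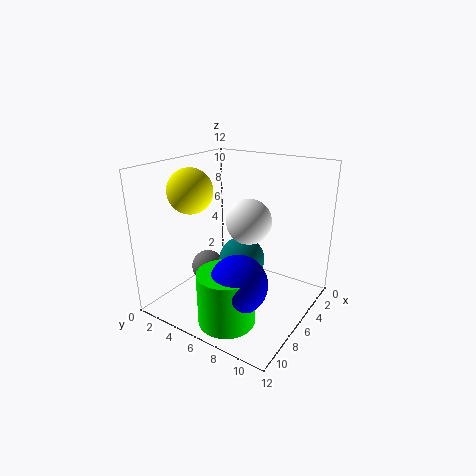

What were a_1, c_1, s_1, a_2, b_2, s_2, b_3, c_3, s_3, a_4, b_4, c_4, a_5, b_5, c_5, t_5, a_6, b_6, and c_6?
a_1 = 9; c_1 = 3.75; s_1 = 2.25; a_2 = 8.75; b_2 = 3.5; s_2 = 1.75; b_3 = 7.5; c_3 = 8; s_3 = 1.75; a_4 = 5; b_4 = 5.75; c_4 = 3.5; a_5 = 9.5; b_5 = 7.25; c_5 = 0.5; t_5 = 4.25; a_6 = 5.5; b_6 = 2.25; c_6 = 2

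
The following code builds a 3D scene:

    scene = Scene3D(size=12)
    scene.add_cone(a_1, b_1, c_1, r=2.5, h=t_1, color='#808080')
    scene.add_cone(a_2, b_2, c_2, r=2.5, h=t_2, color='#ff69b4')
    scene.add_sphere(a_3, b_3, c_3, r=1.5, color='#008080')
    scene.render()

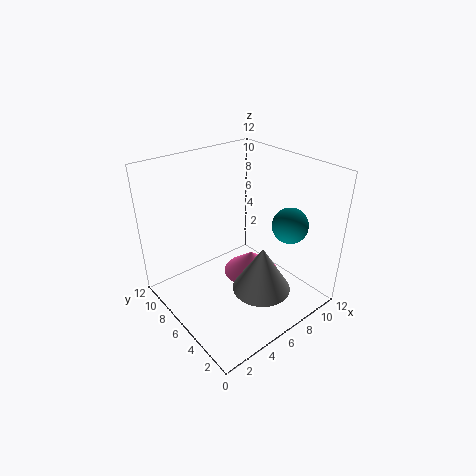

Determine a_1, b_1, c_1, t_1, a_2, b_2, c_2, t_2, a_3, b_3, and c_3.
a_1 = 7
b_1 = 4
c_1 = 1.5
t_1 = 4
a_2 = 8
b_2 = 6.5
c_2 = 1.5
t_2 = 2
a_3 = 9.5
b_3 = 3.5
c_3 = 7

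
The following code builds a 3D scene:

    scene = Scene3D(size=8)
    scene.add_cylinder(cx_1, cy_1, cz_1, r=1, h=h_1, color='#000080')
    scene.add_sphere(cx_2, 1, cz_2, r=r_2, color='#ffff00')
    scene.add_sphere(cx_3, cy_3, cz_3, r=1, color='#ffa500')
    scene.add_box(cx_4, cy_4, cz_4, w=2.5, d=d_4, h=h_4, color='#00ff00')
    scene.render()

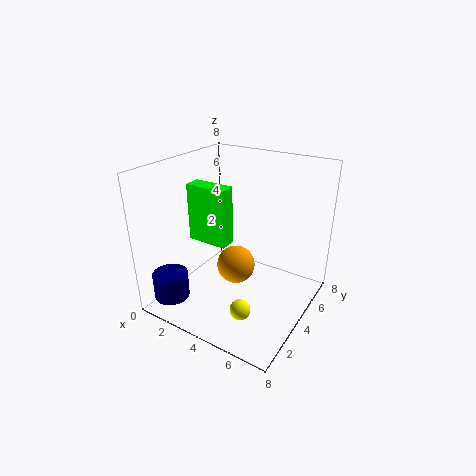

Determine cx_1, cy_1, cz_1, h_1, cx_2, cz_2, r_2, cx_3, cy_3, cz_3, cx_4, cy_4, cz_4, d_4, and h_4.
cx_1 = 1
cy_1 = 1.5
cz_1 = 0.5
h_1 = 1.5
cx_2 = 6
cz_2 = 2
r_2 = 0.5
cx_3 = 4.5
cy_3 = 3
cz_3 = 3
cx_4 = 0.5
cy_4 = 4
cz_4 = 3
d_4 = 1
h_4 = 3.5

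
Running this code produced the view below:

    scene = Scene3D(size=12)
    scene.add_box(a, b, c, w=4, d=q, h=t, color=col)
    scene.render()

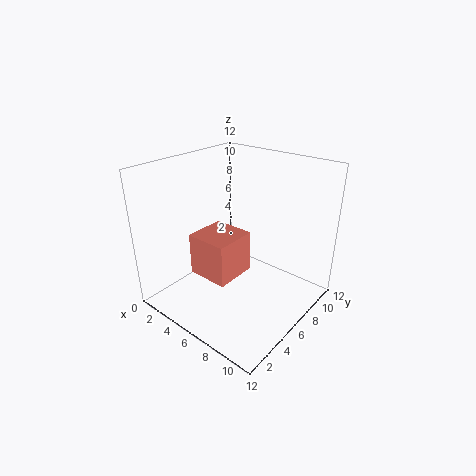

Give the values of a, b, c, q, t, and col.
a = 1
b = 5
c = 1
q = 4
t = 4
col = 'salmon'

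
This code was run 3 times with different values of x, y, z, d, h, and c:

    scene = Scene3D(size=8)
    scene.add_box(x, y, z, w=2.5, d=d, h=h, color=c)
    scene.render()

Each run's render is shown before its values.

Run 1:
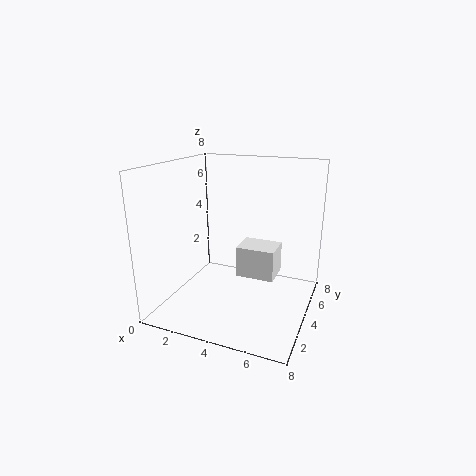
x = 3; y = 6; z = 0.5; d = 2; h = 2; c = 'white'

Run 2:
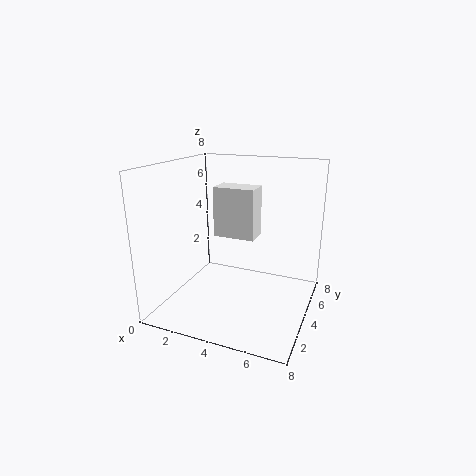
x = 2; y = 5; z = 3.5; d = 1.5; h = 3; c = 'white'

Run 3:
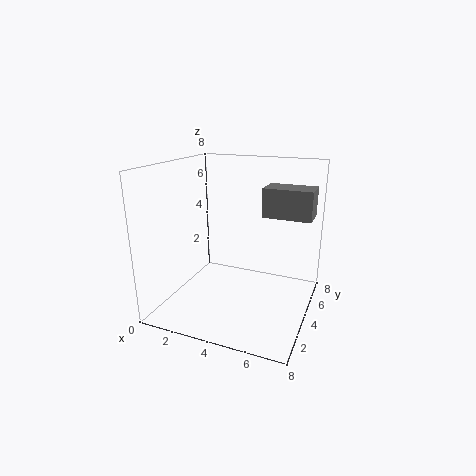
x = 5.5; y = 3.5; z = 5.5; d = 1.5; h = 1.5; c = 'gray'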